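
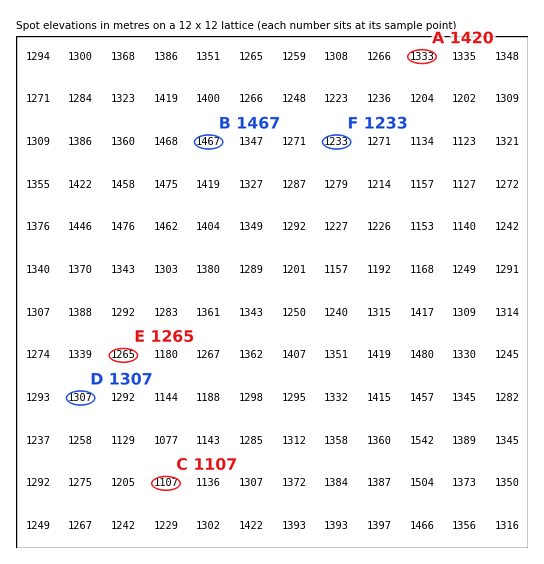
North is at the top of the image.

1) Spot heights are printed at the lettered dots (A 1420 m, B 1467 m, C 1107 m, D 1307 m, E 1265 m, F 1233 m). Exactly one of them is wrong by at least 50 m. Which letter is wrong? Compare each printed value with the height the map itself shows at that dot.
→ A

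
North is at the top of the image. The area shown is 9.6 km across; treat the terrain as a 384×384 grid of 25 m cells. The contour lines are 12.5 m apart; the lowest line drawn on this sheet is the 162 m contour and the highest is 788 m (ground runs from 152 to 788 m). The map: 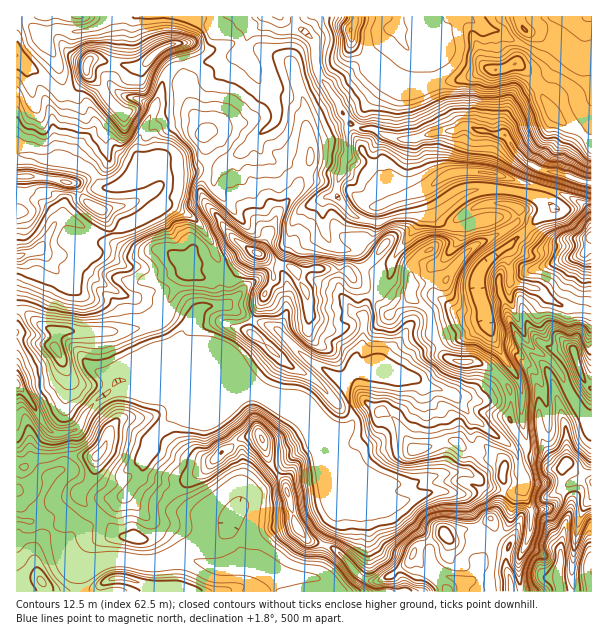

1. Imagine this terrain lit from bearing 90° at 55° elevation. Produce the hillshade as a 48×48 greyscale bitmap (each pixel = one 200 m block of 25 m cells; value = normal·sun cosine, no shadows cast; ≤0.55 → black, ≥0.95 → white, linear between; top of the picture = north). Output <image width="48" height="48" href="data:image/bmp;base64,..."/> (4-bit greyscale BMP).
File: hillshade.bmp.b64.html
<image width="48" height="48" href="data:image/bmp;base64,Qk32BAAAAAAAAHYAAAAoAAAAMAAAADAAAAABAAQAAAAAAIAEAAATCwAAEwsAABAAAAAAAAAAAAAAABEREQAiIiIAMzMzAERERABVVVUAZmZmAHd3dwCIiIgAmZmZAKqqqgC7u7sAzMzMAN3d3QDu7u4A////AJm8uYmpmqq7uru6qqqVR5qHebqYdyF7pprMuoiruqq7qqqqqqljeHmZqqqYhwGLlZrLqqqqqqqqqqqqmZdIyVNqqauoqQBqk5q7qqqpq7qqqqqoZYmsyVJJqbuprFAbo6q6qZmau7u7qqqGR83LqXQUeLyqnYALtaqqqpmqqru7qql0S/26qpcwKKqavJAJuKqZmauqmau7qql0bv26qqliJYdJy5QEvLqpmru5iau7uqlyf/yqqqqYZ4dWq1FGrbupmru6mJq7u6lhn/yqqqqpmYiHm1A4rLuqmazLmImbzKhVv/yqqqmZmImGnGAou7u6mJzcqIiIvLdazuuqqYeaqYiHq0A5zZqql5zduXeHi7aN7duql2eKupmZqkE43pu5hmrdypiYV4au/sqpl3eaqqurp0Rp3qzKl0jNy6qqdDW+7Lqpdomqqau5eFWJ3cuIumaszLuqqEW9y6madpu7qaqHilWKzMlovKebu7uqqomrqpiaeKu7qqmIiVWbuWZprMuqqqqqqqqqqYi6iqqqqpiIilSblUV5rMuqqqqqqqqZmJzKmqqpiIiYqVWpZWZ5zcuqqqqqqql3m8yrqqqYZnmrx0eXeWZq3Ku7qqqqqpdozKi8uqmGV5vNlGmGnWZ7yqq7u6qqqXaMyGrMupmHerq6VHh3vneKuqq7u7uqh3nMhZzMuZqXnNy4JYiJvWiaqqqqqry4iZq6dqzMuIu4rd3HNqmaqqq6qYiaqby6mXaLlq3Mp3qqvdy2WKuqqru7qXiZmau6qnSMp73Kmpiby922eaupmbu7qIiJmZmqqqZqqcy5q6iLu+6WmqmImKqqqXeZmYmrqYd5qru6u7iLut63mYmHd5mpqZh3iJmrpkasuqq6qrl6ur3ZiHdmeLqZqph2eJqrg0nf26qph6uHvKrduGZlVrupqpmXZ4mqQ6u927qZqHu3i7mby4VERLzKqZq6h2emOsqd27qruoi7maqZm7l0AM3bl4vLqYdSjLmb3Lq7mbu6qYmqmsynILzLh6u7u5Ymu5qazcuoiaq7u6iZq8uodrupnMuqqqc4uqqqq92omqqqvLqqqqqru7uqvMu6qqhXqqqqms3JiaqpmrqqvMzMp6u6qorMqqhXqqqqmb3aiaupmZqrzMp2IaqqmYrcuqdYu7qZmb3airu5mqqqy2NVRKqqmYm8yoZpu8upmbzbnMy5mqqrthN3d5mqmZeN2YeJu7u5ibzcu6qru7uqgxN5q4m6mpaO6oiaq7u6ib3aiZmru7qZhBOLu4qpqnet7Iiaq7u6mc3IeZmry6mZhSWbu5qpqHrLzamqqrupms2niJmru6mJlkiru5qqdquZ3rmrurupm9t3iaqqqZmJqIq7uqu5Rrupztqru7qZnMl4iauqqYd5qry6qsy4Raypndu7u6qZrMhoqruqqoeJmsupqtyph4qpd6zuy7qqq7hHvLuqqpiamqqqqsyqqpmph4rNurqqq5c2zLqqqpmql5u6qrqqq7qqqZmruruqupdWvbqaqpmZiKuqqg=="/>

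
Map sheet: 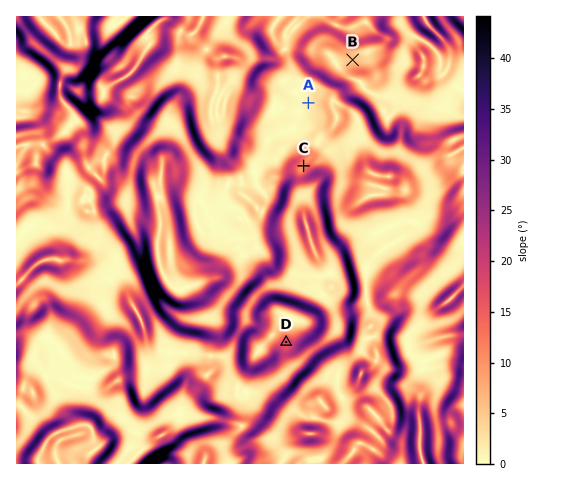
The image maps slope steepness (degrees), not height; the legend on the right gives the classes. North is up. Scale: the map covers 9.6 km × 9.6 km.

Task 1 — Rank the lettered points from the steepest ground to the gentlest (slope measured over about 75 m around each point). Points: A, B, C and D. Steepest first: D C B A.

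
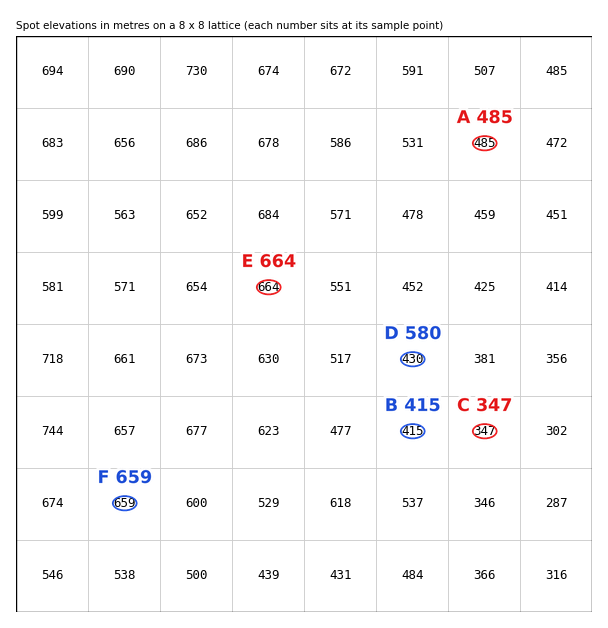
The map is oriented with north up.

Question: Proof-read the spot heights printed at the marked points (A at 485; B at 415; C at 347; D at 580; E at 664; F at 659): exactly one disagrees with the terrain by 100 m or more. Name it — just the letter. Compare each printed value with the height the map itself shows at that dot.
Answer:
D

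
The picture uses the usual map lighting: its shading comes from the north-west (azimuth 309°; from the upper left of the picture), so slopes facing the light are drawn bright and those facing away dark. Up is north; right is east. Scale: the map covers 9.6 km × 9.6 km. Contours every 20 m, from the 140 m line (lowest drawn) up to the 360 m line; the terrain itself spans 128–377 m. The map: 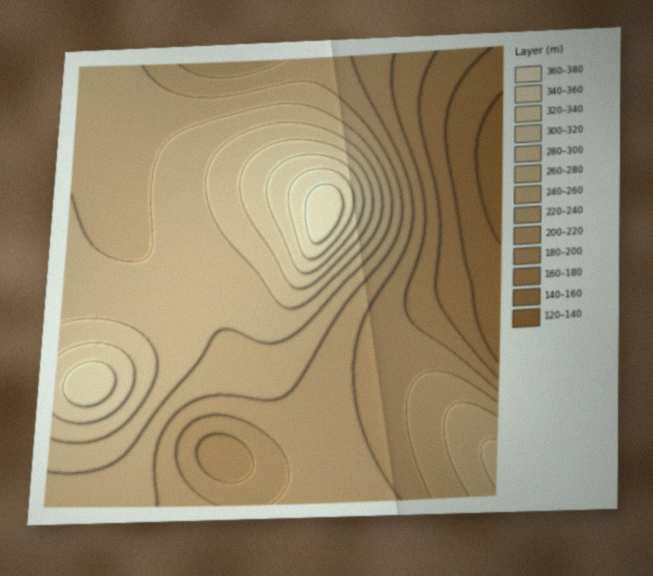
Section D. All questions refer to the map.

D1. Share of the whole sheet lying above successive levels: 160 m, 94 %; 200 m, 84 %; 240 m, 56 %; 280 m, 17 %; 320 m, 5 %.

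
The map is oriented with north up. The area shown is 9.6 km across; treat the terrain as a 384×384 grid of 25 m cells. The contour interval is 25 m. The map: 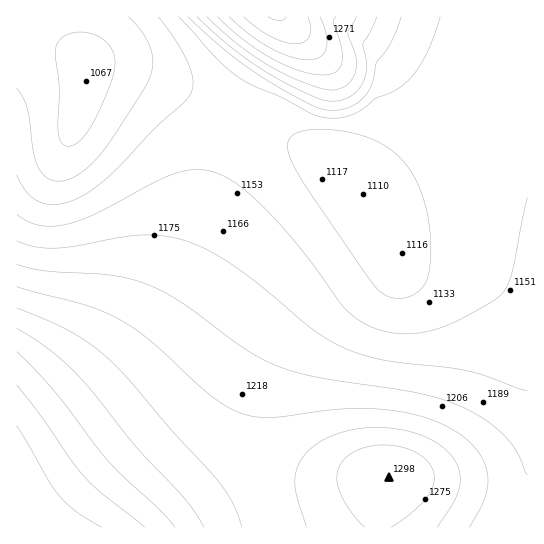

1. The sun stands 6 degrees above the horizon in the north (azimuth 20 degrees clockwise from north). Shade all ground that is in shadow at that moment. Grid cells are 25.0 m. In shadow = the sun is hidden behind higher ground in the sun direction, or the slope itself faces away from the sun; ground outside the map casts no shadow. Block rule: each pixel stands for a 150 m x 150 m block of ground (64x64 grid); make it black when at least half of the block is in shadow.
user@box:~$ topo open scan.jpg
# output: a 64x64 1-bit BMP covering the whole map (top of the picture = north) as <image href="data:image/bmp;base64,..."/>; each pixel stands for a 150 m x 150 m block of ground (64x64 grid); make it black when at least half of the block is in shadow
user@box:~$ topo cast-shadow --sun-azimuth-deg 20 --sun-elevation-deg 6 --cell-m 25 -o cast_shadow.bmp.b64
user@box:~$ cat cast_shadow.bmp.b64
<image width="64" height="64" href="data:image/bmp;base64,Qk0+AgAAAAAAAD4AAAAoAAAAQAAAAEAAAAABAAEAAAAAAAACAAATCwAAEwsAAAIAAAAAAAAA////AAAAAAAAAAAAAAAAAAAAAAAAAAAAAAAAAAAAAAAAAAAAAAAAAAAAAAAAAAAAAAAAAAAAAAAAAAAAAAAAAAAAAAAAAAAAAAAAAAAAAAAAAAAAAAAAAAAAAAAAAAAAAAAAAAAAAAAAAAAAAAAAAAAAAAAAAAAAAAAAAAAAAAAAAAAAAAAAAAAAAAAAAAAAAAAAAAAAAAAAAAAAAAAAAAAAAAAAAAAAAAAAAAAAAAAAAAAAAAAAAAAAAAAAAAAAAAAAAAAAAAAAAAAAAAAAAAAAAAAAAAAAAAAAAAAAAAAAAAAAAAAAAAAAAAAAAAAAAAAAAAAAAAAAAAAAAAAAAAAAAAAAAAAAAAAAAAAAAAAAAAAAAAAAAAAAAAAAAAAAAAAAAAAAAAAAAAAAAAAAAAAAAAAAAAAAAAAAAAAAAAAAAAAAAAAAAAAAAAAAAAAAAAAAAAAAAAAAAAAAAAAAAAAAAAAAAAAAAAAAAAAAAAAAAAAAAAAAAAAAAAAAAAAAAAAAAAAAAAAAAAAABAAAAAAAAAA/AAAAAAAAAf/AAAAAAAAP/+AAAAAAAB//4AAAAAAAf/+AAAAAAAD//gAAAAAAAf/8AAAAAAAB//gAAAAAAAP/8AAAAAAAA//gAAAAAAAH/8AAAAAAAAf/gAAAAAAAB/8AAAAAAAAP/gAAAAAAAA/4AAAAAA=="/>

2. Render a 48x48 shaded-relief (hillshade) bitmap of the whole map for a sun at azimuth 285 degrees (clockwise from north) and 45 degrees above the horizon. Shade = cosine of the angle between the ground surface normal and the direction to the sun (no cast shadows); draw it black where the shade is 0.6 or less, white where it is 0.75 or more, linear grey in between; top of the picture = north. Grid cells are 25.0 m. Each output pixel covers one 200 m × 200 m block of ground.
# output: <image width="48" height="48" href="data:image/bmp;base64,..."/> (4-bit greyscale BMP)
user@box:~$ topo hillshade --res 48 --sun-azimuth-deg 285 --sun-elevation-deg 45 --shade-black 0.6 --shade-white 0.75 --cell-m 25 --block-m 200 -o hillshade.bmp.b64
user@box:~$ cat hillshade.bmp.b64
<image width="48" height="48" href="data:image/bmp;base64,Qk32BAAAAAAAAHYAAAAoAAAAMAAAADAAAAABAAQAAAAAAIAEAAATCwAAEwsAABAAAAAAAAAAAAAAABEREQAiIiIAMzMzAERERABVVVUAZmZmAHd3dwCIiIgAmZmZAKqqqgC7u7sAzMzMAN3d3QDu7u4A////AKqqqqqpmZiIiImZqrvMzMy7qZiHd3iKzaqqqqqZmZmIiZmaq7zMzMy7qZiHd3iJvJmZmZmZmZmZmZmqq7zM3czLqZh3d3eIq5mZmZmZmZmZmZqqu7zN3dzLuph3d3eImpmZmZmZmZmZmaqqu8zN3d3MupiHd3eImYiZmZmZmZmZmqqru8zd3d3cuqmId4iImYiIiZmZmZmZqqqru8zd3d3cy6mYiIiJmYiIiJmZmZmaqqqru8zN3d3cy6qZmImZmYiIiJmZmZmaqqq7u8zN3d3cy7qpmZmZmYiIiJmZmZmqqqq7u7zMzdzMy7qqqZmaqoiIiZmZmZmqqqqru7zMzMzMu7uqqqqqqoiImZmZmZmqqqqru7u8zMzLu7u6qqqqqoiJmZmZmZqqqqqqu7u7u7u7u7u7qqqqqoiZmZmZmZqqqqqqu7u7u7u7u7u7u7qqu4iZmZmZmaqqqqqqqru7u7u7u7u7u7u7u5mZmZmZqqqqqqqqqqq7u7u7u7u7u7u7u5mZmZqqqqqqqqqqqqqqqqqru7u7u7u7u5mZqqqqqqqqqqqqqqqqqqqqu7zMy7u7vJmqqqqqqqqqqqqqqqqqqqqqu7zMzLu7zKqqqqqqqqqqqqqqqqqqqpqqu8zMzMu7zKqqqqqqqqqqqqqqqqqqmZmqq8zMzMy8zKq7u7u6qqqqqqqqqqqpmZmaq7zMzMy8zau7u7u7uqqqqqqqqqqpmZmaq7zMzMzMzbu7u7u7u7qqqqqqqqqpmZmaq7zMzMzMzbu7zLu7u7uqqqqqqqqpmZmaq7zMzMzM3bu8zMzLu7u7qqqqqqqZmZmqu8zMzMy83au8zMzMu7u7uqqqqqqZmZmqu8zMzMu83au8zMzMy7u7u6qqqqqZmZqqu8zMzMu8zaq8zd3MzLu7u6qqqqmZmZqru8zMzLu8zZq83d3czMu7u7qqqqmZmaqrvMzMzLu8zZms3e3dzMu7u7qqqqmZmaq7vMzMy7u7zYmr3e7t3My7u7qqqqmZmqq7vMzMu7u7zIibze7u3czLu7qqqpmZqqq7vMzLu7u7zHiaze7u3czLu7qqqqmaqqu7vMy7u7u7zHeJve/u7dzLu7qqqqqqqqu7u7u7u7u7vHd5vO7+7dzMu7qqqqqqqqu7u7u7u7u7vHd4rN7+7d3Mu7uqqqqqqqu7u7u7u7u7u3d4m97u7t3My7uqqqqqmZq7u7u7u7u7u4h4ms3u7t3My7u7qqqrqGaKqqqqqru7u4iIms3u7t3czLu7uqvMqFM4qqqqqqu7u5iImrze7t3czMu7u83MqGMUmqqqqqq7u5mZmrzd7t3dzMzLzNzLqGMSeZmqqqq7u5mZmrzN3d3d3MzM3dy6mGQSaZmaqqq7u6qZmrvN3d3d3d3e7cuph2MTeJmZqqq7u6qqqqvM3d3d3d7+7cuYdkM1eImZqqq7u6qqqqvM3d3d3v/+7bqXZDNWd4iZmqq7u6qqqqu8zd3e///+3LmGQzVmd4iZmqq7u6qqqru8zd3v///u3KhlNGZmZ3iJmqq7uw=="/>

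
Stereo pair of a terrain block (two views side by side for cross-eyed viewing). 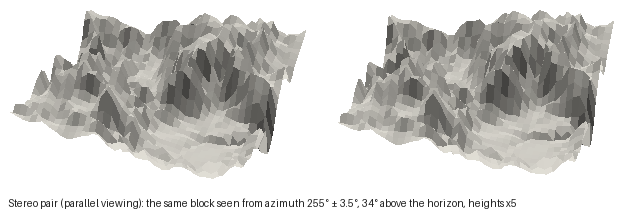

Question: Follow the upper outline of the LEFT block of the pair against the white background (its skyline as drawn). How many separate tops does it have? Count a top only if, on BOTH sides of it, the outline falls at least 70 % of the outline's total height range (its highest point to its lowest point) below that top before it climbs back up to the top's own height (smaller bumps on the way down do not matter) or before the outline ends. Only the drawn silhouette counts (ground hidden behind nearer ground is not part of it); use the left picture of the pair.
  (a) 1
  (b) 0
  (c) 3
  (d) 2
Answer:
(b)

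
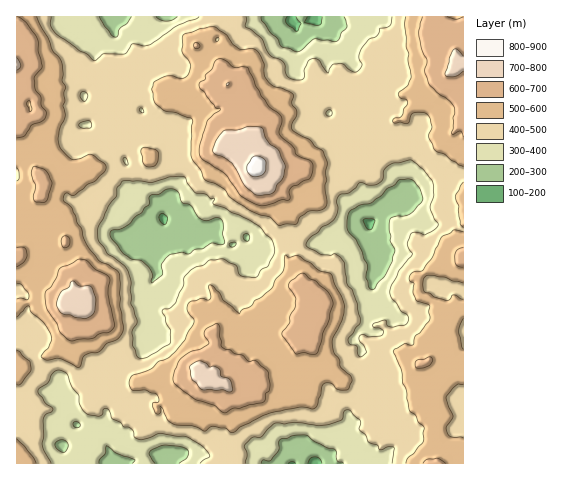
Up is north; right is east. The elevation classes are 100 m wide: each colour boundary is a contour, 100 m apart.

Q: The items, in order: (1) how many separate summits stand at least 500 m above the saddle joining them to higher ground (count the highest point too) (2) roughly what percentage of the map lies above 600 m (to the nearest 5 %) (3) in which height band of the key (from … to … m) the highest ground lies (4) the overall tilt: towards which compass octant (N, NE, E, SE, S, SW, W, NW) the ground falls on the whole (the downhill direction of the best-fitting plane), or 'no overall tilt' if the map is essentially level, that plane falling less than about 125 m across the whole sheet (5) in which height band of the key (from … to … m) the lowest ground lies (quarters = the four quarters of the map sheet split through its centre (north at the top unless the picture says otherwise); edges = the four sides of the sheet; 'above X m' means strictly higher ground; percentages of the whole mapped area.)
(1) Counting only tops that stand 500 m proud, the map has 1 summit.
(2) Ground above 600 m makes up about 15 % of the sheet.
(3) Between 800 and 900 m: that is the band holding the highest ground.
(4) On the whole the map has no overall tilt.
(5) Between 100 and 200 m: that is the band holding the lowest ground.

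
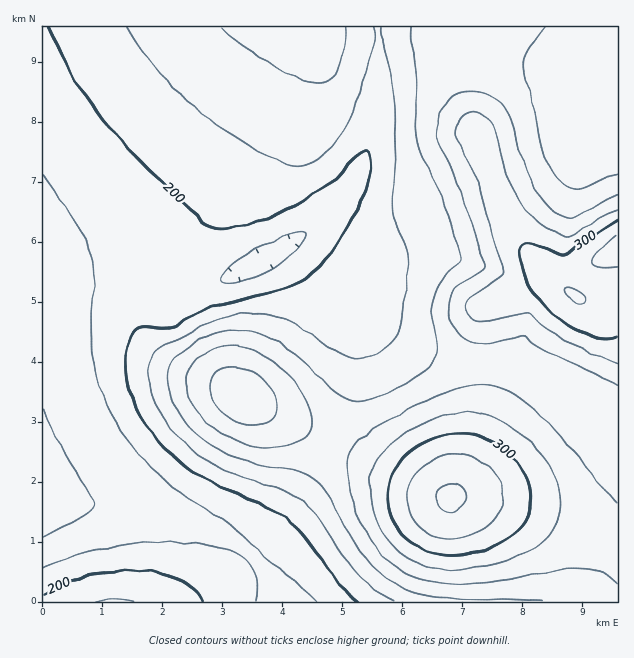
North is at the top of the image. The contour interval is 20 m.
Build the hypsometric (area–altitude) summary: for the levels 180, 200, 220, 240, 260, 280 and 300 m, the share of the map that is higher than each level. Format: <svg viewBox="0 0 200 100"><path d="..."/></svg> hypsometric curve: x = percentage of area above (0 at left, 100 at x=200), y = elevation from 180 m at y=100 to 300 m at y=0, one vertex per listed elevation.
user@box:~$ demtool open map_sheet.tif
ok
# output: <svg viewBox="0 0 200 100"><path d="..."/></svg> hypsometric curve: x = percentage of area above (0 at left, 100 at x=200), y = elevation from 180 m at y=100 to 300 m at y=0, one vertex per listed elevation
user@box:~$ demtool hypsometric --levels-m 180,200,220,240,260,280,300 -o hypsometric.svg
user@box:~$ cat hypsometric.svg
<svg viewBox="0 0 200 100"><path d="M181 100l-33-17-33-16-34-17-33-17-21-16-14-17"/></svg>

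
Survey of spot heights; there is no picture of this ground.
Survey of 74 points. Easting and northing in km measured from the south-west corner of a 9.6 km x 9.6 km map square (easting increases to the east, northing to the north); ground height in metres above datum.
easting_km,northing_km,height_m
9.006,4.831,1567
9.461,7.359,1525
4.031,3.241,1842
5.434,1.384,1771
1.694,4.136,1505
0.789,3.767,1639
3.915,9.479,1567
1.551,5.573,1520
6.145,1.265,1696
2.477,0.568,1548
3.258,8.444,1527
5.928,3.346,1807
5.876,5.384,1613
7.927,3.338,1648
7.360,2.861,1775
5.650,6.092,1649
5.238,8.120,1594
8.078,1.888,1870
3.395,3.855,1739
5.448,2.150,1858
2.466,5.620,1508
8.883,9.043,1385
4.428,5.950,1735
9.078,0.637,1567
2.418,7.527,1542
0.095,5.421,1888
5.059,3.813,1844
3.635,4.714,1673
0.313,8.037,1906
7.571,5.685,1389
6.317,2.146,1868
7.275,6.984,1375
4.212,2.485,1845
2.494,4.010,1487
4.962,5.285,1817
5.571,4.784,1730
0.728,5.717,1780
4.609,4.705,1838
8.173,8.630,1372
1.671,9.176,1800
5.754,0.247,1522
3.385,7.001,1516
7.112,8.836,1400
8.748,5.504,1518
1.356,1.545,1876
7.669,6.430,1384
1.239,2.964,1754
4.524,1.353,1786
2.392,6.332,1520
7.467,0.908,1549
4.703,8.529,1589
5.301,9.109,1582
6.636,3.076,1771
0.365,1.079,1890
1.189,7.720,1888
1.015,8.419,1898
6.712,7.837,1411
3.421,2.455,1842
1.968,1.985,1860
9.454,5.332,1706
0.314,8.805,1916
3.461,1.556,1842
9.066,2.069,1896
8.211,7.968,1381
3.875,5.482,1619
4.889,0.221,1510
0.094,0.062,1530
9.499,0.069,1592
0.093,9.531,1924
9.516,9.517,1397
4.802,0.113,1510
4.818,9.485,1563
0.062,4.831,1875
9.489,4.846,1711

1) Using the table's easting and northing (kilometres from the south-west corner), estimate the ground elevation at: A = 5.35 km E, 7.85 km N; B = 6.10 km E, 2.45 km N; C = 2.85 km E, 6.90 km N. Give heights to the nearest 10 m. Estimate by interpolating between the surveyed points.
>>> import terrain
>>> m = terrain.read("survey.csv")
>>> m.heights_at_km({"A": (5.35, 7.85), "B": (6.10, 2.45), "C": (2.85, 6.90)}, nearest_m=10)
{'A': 1600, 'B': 1860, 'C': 1520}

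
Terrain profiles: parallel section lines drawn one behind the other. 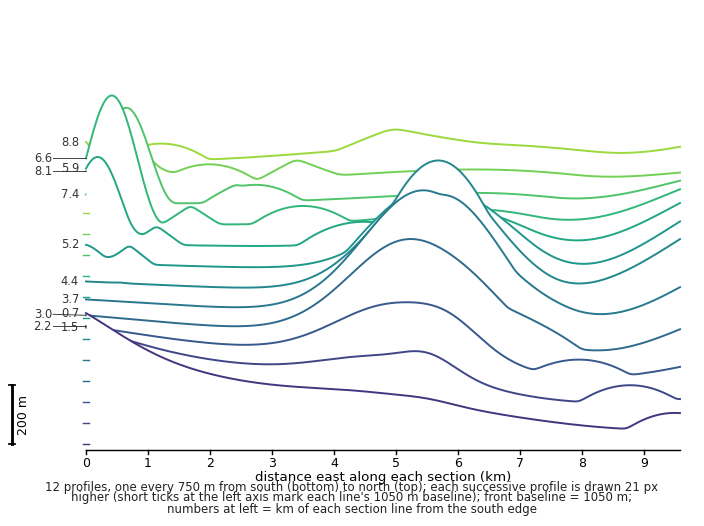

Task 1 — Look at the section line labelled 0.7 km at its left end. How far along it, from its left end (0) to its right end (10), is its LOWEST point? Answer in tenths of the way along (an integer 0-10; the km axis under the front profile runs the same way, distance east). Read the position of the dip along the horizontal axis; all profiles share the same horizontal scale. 9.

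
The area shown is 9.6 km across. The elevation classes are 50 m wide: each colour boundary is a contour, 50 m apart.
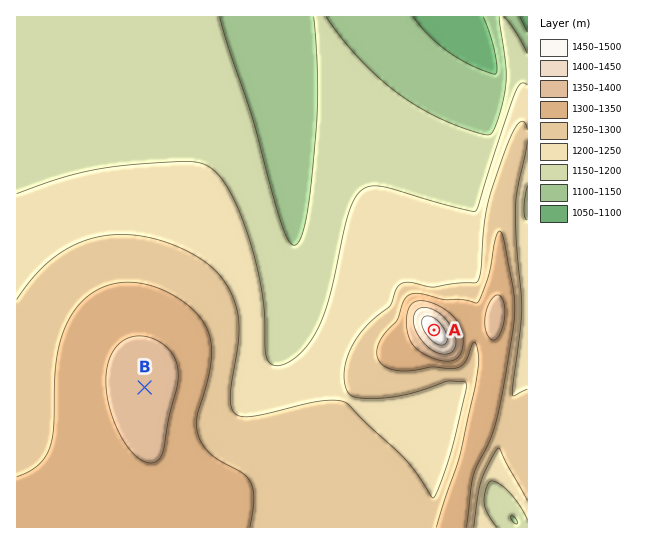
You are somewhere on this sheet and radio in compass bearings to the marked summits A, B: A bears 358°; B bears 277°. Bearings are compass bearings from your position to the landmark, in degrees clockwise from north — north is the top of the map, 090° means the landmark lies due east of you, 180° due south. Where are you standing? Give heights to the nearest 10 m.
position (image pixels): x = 437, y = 423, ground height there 1240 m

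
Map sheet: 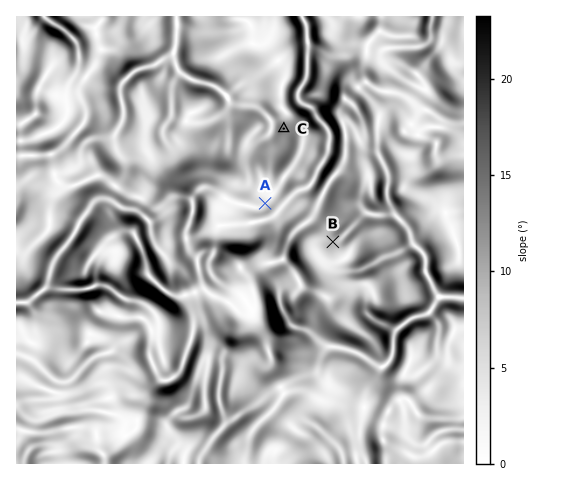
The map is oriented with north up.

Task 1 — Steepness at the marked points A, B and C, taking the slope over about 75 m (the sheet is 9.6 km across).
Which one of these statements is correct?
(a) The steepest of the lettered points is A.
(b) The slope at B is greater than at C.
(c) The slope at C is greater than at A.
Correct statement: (c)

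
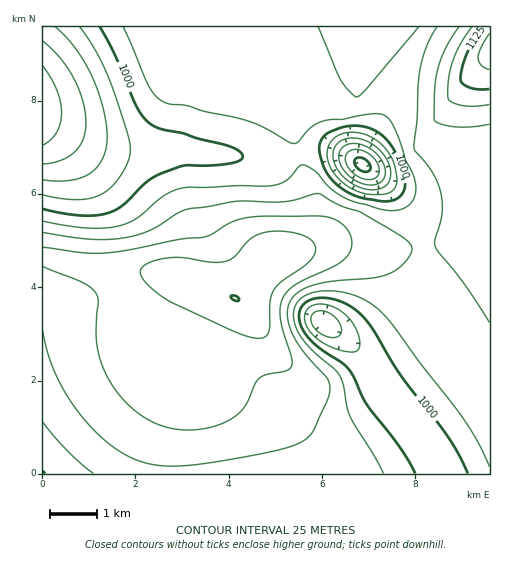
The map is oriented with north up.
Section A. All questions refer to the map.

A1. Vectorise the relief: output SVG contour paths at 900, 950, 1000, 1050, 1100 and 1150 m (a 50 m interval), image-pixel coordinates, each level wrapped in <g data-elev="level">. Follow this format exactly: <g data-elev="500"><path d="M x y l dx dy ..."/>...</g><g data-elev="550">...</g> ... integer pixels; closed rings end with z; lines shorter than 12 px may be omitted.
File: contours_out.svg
<g data-elev="900"><path d="M367 179l-11-3-8-9-3-10 4-6 6-2 8 2 7 4 7 7 2 7-1 6-4 4z"/><path d="M43 66l14 24 3 11 2 12-2 10-4 10-5 7-8 5"/></g><g data-elev="950"><path d="M328 337l-9-4-6-8-2-8 5-5 5-1 7 2 7 4 4 6 3 7-2 5-5 2z"/><path d="M365 189l-10-4-8-5-7-7-5-8-2-8 1-7 3-6 5-4 12-2 14 4 12 8 8 12 3 12-4 10-10 5z"/><path d="M55 27l21 22 17 29 11 35 3 16 0 13-2 11-4 9-6 7-7 6-9 4-11 2-25-1"/></g><g data-elev="1000"><path d="M415 473l-16-26-33-44-17-33-7-7-25-17-13-14-4-9-1-8 3-8 5-6 13-3 15 2 16 6 12 11 11 14 28 46 47 61 10 17 9 18"/><path d="M377 201l-16-3-10-4-12-8-9-9-7-12-4-15 2-9 5-7 19-7 16-1 15 5 14 12 7 12 6 19 2 14-3 7-6 4-8 2z"/><path d="M100 27l15 29 21 49 12 17 12 7 24 4 14 5 33 9 9 4 3 6-4 4-7 2-20 2-27 0-23 8-16 9-25 24-15 8-13 2-14-1-36-6"/></g><g data-elev="1050"><path d="M43 330l3 19 7 18 8 18 10 17 13 17 14 15 15 13 14 8 23 9 26 2 35-3 59-11 26-7 13-9 6-9 12-27 3-8 0-7-3-7-24-27-12-20-4-19 1-7 4-7 10-8 16-6 19-3 36-3 16-4 15-11 5-7 3-7-1-4-3-4-16-10-32-19-20-7-22-12-32 8-49 0-49 8-10 4-29 18-27 7-33 1-46-7"/><path d="M318 27l22 51 7 10 9 9 10-7 53-63"/><path d="M437 27l-10 18-7 24-6 79 19 26 8 19 1 20-7 27 0 7 30 38 24 37"/></g><g data-elev="1100"><path d="M255 338l9-1 5-5 1-31 5-13 8-8 23-15 8-10 1-9-3-5-4-3-19-6-22 0-16 6-16 18-9 5-13 1-28-4-14 0-19 3-10 7-2 6 4 7 10 9 12 9 67 32z"/><path d="M472 27l-12 17-7 18-4 17-1 19 3 4 12 4 12 0 14-2"/></g><g data-elev="1150"><path d="M489 33l-8 15-3 10 3 7 8 4"/></g>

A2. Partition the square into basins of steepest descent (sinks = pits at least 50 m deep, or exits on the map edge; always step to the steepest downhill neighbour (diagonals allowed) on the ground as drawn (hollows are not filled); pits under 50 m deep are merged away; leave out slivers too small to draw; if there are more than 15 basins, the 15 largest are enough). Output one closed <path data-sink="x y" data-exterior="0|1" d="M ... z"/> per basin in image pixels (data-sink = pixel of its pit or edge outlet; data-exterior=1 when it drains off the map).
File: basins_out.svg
<path data-sink="324 323" data-exterior="0" d="M489 218l-38 23-25 7-39 1-38-5-19 0-52 12-19 17-22 26-71-25-76-8-47-10-1 217 447 1z"/><path data-sink="43 108" data-exterior="1" d="M402 26l-359 0-1 229 48 11 76 8 71 25 37-41 19-7 11-7 5-6 5-12 1-14-2-14-15-43-5-21-1-23 7-24 13-12 26-12 28-9 20-1 15-23z"/><path data-sink="362 164" data-exterior="0" d="M489 26l-86 0-17 27-20 1-28 9-26 12-13 12-7 24 1 23 5 21 15 43 2 21-6 19-5 6-13 8 39-8 19 0 38 5 39-1 25-7 39-23z"/>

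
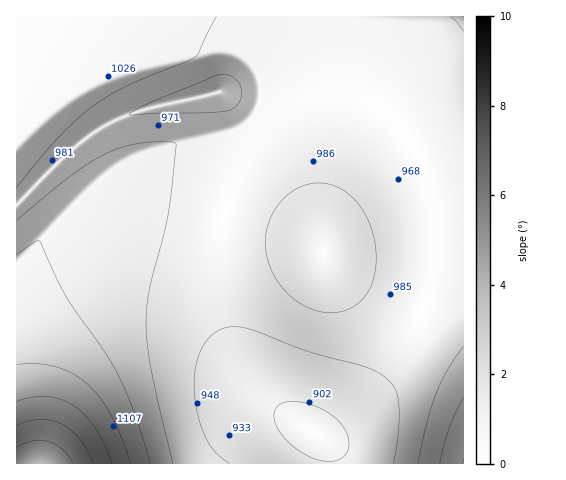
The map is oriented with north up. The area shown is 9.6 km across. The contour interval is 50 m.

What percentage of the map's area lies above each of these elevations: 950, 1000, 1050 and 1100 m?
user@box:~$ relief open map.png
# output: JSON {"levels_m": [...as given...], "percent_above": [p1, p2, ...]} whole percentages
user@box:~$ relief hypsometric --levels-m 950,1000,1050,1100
{"levels_m": [950, 1000, 1050, 1100], "percent_above": [88, 37, 10, 4]}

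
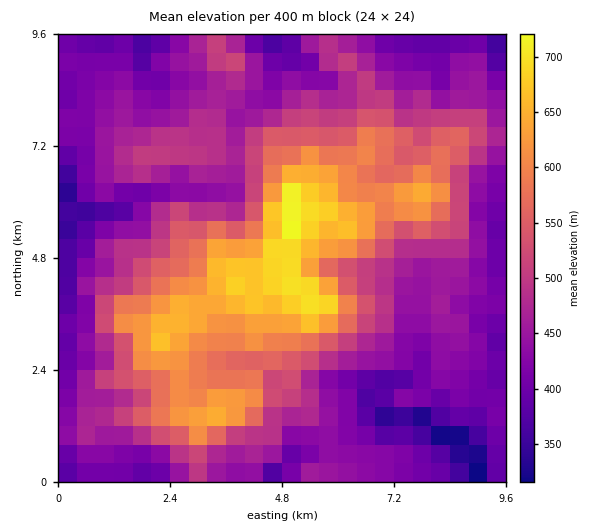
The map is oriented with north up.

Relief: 300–735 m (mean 490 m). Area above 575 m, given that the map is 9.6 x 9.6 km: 19.7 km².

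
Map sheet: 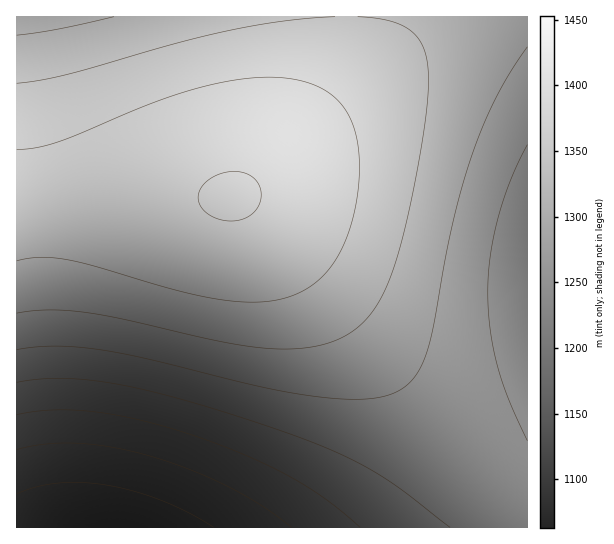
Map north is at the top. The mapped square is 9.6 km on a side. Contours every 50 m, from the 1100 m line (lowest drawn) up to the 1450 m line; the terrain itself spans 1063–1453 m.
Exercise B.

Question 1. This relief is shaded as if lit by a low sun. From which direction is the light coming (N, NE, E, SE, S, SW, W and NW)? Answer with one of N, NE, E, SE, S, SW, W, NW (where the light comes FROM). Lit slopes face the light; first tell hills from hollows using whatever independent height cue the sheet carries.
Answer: NE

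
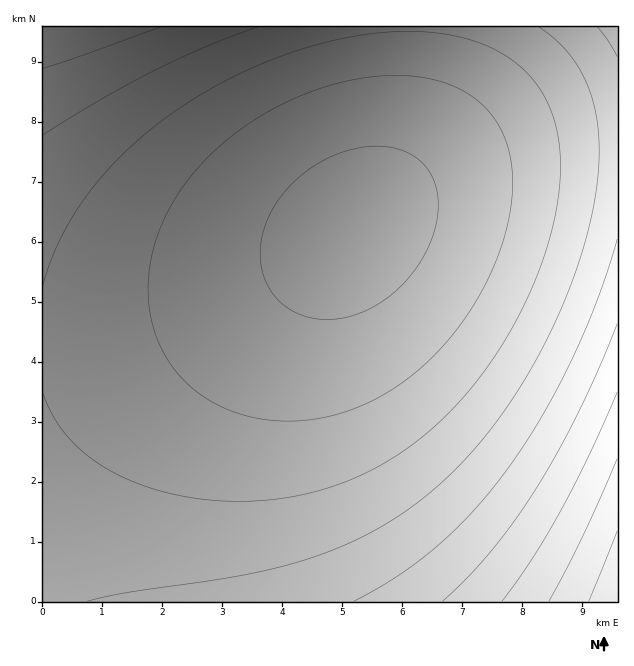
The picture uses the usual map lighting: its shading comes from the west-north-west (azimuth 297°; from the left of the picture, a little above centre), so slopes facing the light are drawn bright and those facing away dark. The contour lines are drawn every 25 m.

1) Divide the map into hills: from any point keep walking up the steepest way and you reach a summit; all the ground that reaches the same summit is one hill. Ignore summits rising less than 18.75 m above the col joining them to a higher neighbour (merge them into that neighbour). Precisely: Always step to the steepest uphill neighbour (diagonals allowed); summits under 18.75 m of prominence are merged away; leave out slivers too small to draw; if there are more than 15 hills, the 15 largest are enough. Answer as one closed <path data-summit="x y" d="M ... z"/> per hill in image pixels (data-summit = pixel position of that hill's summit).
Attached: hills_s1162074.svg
<path data-summit="617 601" d="M617 143l-28 0-45 5-33 6-57 16-60 28-78 59-65 33-57 21-43 12-56 11-52 2-1 265 575 1z"/><path data-summit="43 27" d="M409 26l-366 0-1 310 23 0 41-4 45-9 43-12 68-25 46-24 38-26 20-20 9-14 11-19 8-24 12-60 4-38z"/><path data-summit="617 27" d="M617 26l-207 0-2 58-9 58-13 41-23 36 2 1 29-22 34-18 53-19 63-13 45-5 28 0z"/>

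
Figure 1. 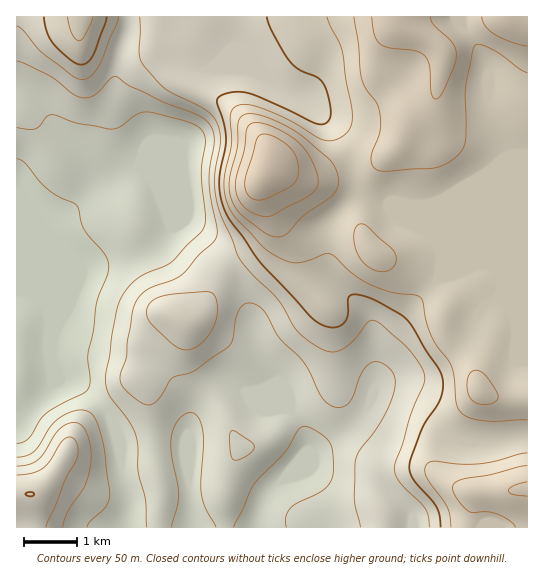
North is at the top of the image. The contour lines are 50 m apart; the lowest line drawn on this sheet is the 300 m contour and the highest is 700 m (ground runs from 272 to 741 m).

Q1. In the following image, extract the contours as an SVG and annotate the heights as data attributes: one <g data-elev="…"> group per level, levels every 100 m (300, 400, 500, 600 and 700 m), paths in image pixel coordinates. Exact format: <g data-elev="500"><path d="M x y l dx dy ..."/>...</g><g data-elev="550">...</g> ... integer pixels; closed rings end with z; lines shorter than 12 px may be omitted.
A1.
<g data-elev="300"><path d="M17 159l8 4 15 19 10 9 27 14 7 24 21 25 3 7 1 6-2 10-10 25-4 29-5 22 2 26-2 10-5 4-36 20-7 6-11 19-6 4-6 2"/></g><g data-elev="400"><path d="M63 527l4-13 17-27 6-17 1-12 0-11-3-12-5-8-8-4-10 2-9 8-12 20-6 7-9 5-12 1"/><path d="M233 459l5 1 7-3 6-5 3-5-3-5-18-12-3 3-1 6 2 15z"/><path d="M17 61l8 2 24 12 24 19 9 4 7-1 5-2 17-17 6-1 12 8 31 16 41 16 8 6 4 7 1 13-4 24-1 15 2 17 6 28 0 10-3 5-15 12-17 21-9 5-26 10-6 5-5 7-3 9-5 28-2 19-6 19 2 9 9 9 14 9 8 0 7-7 12-19 22-7 33-23 6-9 2-18 3-9 4-6 7-3 8 2 7 6 14 26 26 25 17 34 5 6 5 4 10 1 8-4 4-6 9-24 8-10 5-1 6 1 11 8 3 6 0 6-5 21-13 24-18 23-4 10-1 40 6 26"/></g><g data-elev="500"><path d="M26 495l5 1 3-2-1-2-4 0-4 2z"/><path d="M44 17l3 16 6 10 17 16 11 6 6-3 6-7 14-38"/><path d="M267 17l6 16 17 29 10 8 18 8 5 6 6 17 1 16-4 6-8 1-68-30-16-2-15 5-2 2 0 4 7 19 2 16-7 43 1 12 3 13 7 14 29 41 50 54 9 8 13 4 11-2 4-4 2-6 0-17 2-3 5-1 12 3 14 6 21 12 9 10 15 25 13 19 4 12 0 8-2 9-19 31-11 29-2 9 2 7 3 7 23 26 3 8 1 12"/></g><g data-elev="600"><path d="M527 466l-38 9-27 4-6 3-3 4 0 4 3 7 11 13 6 3 13-1 11 2 13 7 6 6"/><path d="M477 403l8 2 6-1 6-3 1-4-2-7-10-14-5-5-6-1-4 2-2 3-2 12 3 11z"/><path d="M379 271l8 0 6-4 3-6-1-7-4-7-24-21-4-2-4 0-3 3-2 7 3 18 9 13 5 4z"/><path d="M274 237l7 0 5-3 18-19 27-19 7-9 0-12-4-9-5-7-32-26-30-16-12-3-9 0-5 3-3 6-1 24-8 32 1 15 4 11 7 9 24 19z"/><path d="M354 17l4 26 4 36 4 10 11 14 3 11 0 17-9 27 2 8 5 4 9 1 48-3 14-6 11-9 4-7 2-8 0-53 7-34 2-6 6 0 12 5 26 19 8 4"/></g><g data-elev="700"><path d="M254 199l11 0 22-10 7-6 4-8 0-13-5-11-12-10-14-7-6 1-4 3-12 40 1 13 4 6z"/></g>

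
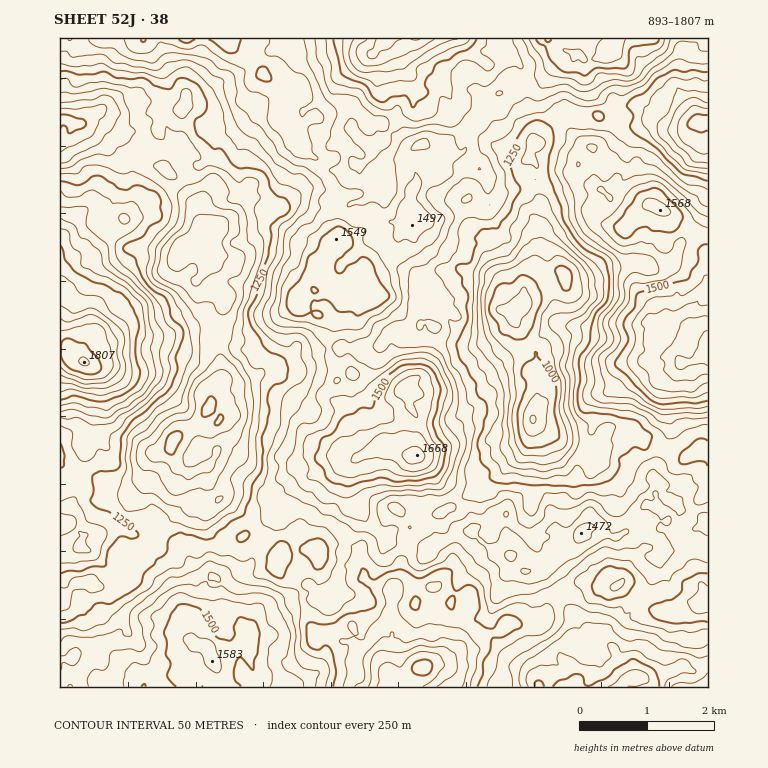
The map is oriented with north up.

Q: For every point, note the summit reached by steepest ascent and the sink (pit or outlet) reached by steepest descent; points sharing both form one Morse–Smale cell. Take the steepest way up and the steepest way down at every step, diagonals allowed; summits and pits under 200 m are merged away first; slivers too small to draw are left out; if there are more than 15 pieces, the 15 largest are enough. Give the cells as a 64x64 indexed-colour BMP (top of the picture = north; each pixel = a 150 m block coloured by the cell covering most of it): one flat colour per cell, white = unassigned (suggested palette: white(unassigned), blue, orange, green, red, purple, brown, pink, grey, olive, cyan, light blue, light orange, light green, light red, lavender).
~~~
<image width="64" height="64" href="data:image/bmp;base64,Qk12CAAAAAAAAHYAAAAoAAAAQAAAAEAAAAABAAQAAAAAAAAIAAATCwAAEwsAABAAAAAAAAAA////ALR3HwAOf/8ALKAsACgn1gC9Z5QAS1aMAMJ34wB/f38AIr28AM++FwDox64AeLv/AIrfmACWmP8A1bDFAMzMfMzMzMzMzLu7u7u7u7uwAAAAAACIiIiO7u7u7u7uzMx3d3d3d3zMy7u7u7u7u73QAAAAiIiIiI7u7oiI7u7Mx3d3d3d3fMzLu7u7u7u13d3diIiIiIiI7u7oiIiIiHd3d3d3d3d8zMu7u7u7u1Xd3d3YiIiIiIju7uiIiIiId3d3d3d3fMzMy7u7u7tVVV3d3dVYiIiIiO7uiIiIiIh3d3d3d3d8zMy7u7u1VVVVXd3d1VVYiIiIiOiIiIiIiHd3d3d3d3zMd3u7u7VVVVVd3d3dVVVVWIiIiIiIiIiId3d3d3d3d8x3d7u7VVVVVV3d3d1VVVVViIiIiIiFWIh3d3d3d3d3zHd3d7tVVVVVXd3d3VVVVVWIiIiIiFVVWDd3d3d3d3fMd3d3e1IlVVVd3d1VVVVVVViIiIhVVVVVMzMzd3d3d3x3d3dyIiVVVVVVVVVVVVVVVVVVVVVVVVUzMzM3d3d3d3d3dyIiIlVVVVVVVVVVVVVVVVVVVVVVVTMzMzN3d3d3d3d3IiIiVVVVVVVVVVVRERVVVVVVVVVVMzMzMzd3d3d3d3IiIiJVVVVVVVVVURERFVVVVVVVVVUzMzMzM3d3cAB3IiIiIlVVVVURVVERERERFVVVVVVVVTMzMzMzd3dwAAIiIiIiJVEVURERERERERERURFVFVVVMzMzMzM3dwAAAiIiIiIlERERERERERERERERERERVVUzMzMzMzN3cAAiIAIiIiERERERERERERERERERERERETMzMzMzMzMzIiIiACIiERERERERERERERERERERERERMzMzMzMzMzIiIiIgIiIREREREREREREREREREREREREzMzMzMzMzMiIiIiIiIhERERERERERERERERERERERETMzMzMzMzMyIiIiIiIiIRERERERERERERERERERERERMzMzMzMzMzIiIiIiIiIhEREREREREREREREREREREREzMzMzMzMzMiIiIiIiIhERERERERERERERFEERERRERDMzMzMzMzMyIiIiIiIiIRERERERERERERRERBEUREREMzMzMzMzMzIiIiIiIiIRERERERERERERREREEUREREQzMzMzMzMzMyIiIiIiIhERERERERERERRERERERERERDMzMzMzMzMyIiIiIiIiERERERERERERFEREREREREREMzMzMzMzMzIiIiIiIiIREREREREREREUREREREREREQzMzMzMzMzMiIiIiIiIRERERERERERERRERERERERERDMzMzMzMzMzIiIiIiIhERERERERERERFEREREREREREMzMzMzMzMzMiIiIiIiEREREREREREREUREREREREREQzMzMzMzMzMyIiIiIiIRERERERERERERRERERERERERDMzMzMzMzMzIiIiIiIhERERERERERERREREREREREREMzMzMzMzMzIiIiIiIiERERERERERERFEREREREREREQzMzMzMzMzMiIiIiIiIRERERERERERFERERERERERERDMzMzMzMzMzIiIiIiIhEREREREREREUREREREREREREMzMzMzMzMzMiIiIiIiIRERERERERERREREREREREREQzMzMzMzMzMyIiIiISIhEREREREREREURERERERERERAMzMzMzMzMiIiIiIhERERERERERERERAAREREREREREADMzMzMzMyIiIiIiIREREREREREREREQAEREREREREQAAzMzMzMzMiIiIiIiERERERERERERERRERERERERERDADMzMzMzMyIiIiIiIRERERERERERERFEREREREREREMzAzMzMzMyIiIiIiIiEREREREREREREUREREREREREkzMwMzMzMzIiIiIiIiIRERERERERERERRERERERERESTMzMDMzMzMyIiIiIiIhERERERERERERFEREREREREmZMzMzMzMzMyIgACIiIiEREREREREREREUREREREREmZkzMzMzMzMzIiIAAiIiIRERERERERERERREREREREmZmTMzMzMzMzMiIiIiIiImERERERERERERFERERESZmZmZMzMzMzMzMzIiIiIiIiZmYREREREREREURERESZmZmZkzMzMzMzMzMiIiIiIiZmZhERERERERERRERERJmZmZmTMzMzMzMzMiIiIiIiJmZmYRERERERERFERERJmZmZmZMzMzMzMzMiIiIiIiJmZmZmZhERERERFERERJmZmZmZkzMzMzMzMiIiIiIiJmZmZmZmFmZhERERRERJmZmZmZmTMzMzMzMyIiIiIiIGZmZmZmZmZmERERH0RJmZmZmZmZMzMzMzMzIiIiIiIAZmZmZmZmZmZhEREf9JmZmZmZqpkiIzMzMzMiIiIiIgAGZmZmZmZmZmYRER//qqqpmZqqoCIiIzMzIiIiIiIiAGZmZmZmZmZmZhER//qqqqqqqqoAIiIiIiIiIiIiIiImZmZmZmZmZmZmYRH/+qqqqqqqoAAiIiIiIiIiIiIiImZmZmZmZmZmZmZmYf+qqqqqqqqgACIiIiIiIiIiIiJmZmZmZmZmZmZmZmZmAPqqqqqqqqAAIiIiIiIiIiIiIAZmZmZmZmZmZmZmZmAAD6qqqqqqoAAiIiIiIiIiIiIAAGZmZmZmZmZmZmZmAAAA//+qqqqgAAACIiIiIiIiIAAAZmZmZmZmZmZmZmYAAP////qqqqAA"/>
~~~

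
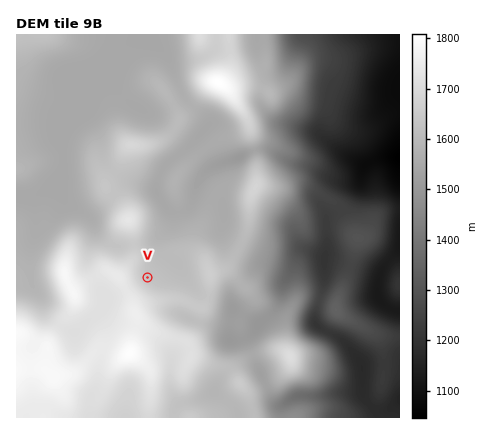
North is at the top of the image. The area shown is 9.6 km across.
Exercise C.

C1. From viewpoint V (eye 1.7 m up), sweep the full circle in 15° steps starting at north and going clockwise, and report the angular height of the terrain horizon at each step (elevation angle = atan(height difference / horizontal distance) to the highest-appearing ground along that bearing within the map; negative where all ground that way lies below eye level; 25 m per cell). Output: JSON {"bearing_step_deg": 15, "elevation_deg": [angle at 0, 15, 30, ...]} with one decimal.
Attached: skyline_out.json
{"bearing_step_deg": 15, "elevation_deg": [0.6, 1.1, 0.9, 0.1, -0.2, 0.7, 1.0, 0.0, 1.0, 2.1, 3.7, 5.5, 7.5, 9.2, 10.3, 10.6, 10.6, 10.5, 10.2, 9.0, 7.2, 5.7, 4.1, 3.6]}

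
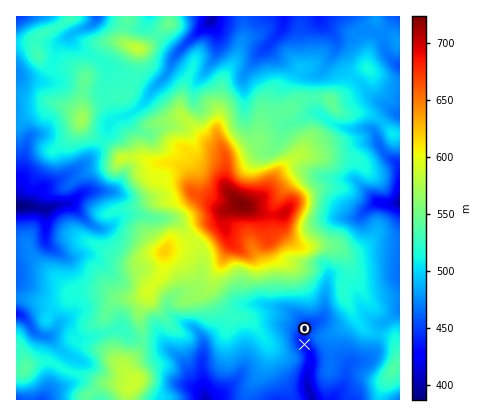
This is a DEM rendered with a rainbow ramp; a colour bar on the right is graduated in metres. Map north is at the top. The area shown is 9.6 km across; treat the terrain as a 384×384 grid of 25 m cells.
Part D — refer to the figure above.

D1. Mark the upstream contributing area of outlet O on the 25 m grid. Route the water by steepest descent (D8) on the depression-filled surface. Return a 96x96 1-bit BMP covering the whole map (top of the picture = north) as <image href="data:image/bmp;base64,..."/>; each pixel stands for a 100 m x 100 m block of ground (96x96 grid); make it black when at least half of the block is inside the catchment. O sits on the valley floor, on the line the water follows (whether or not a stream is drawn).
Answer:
<image width="96" height="96" href="data:image/bmp;base64,Qk2+BAAAAAAAAD4AAAAoAAAAYAAAAGAAAAABAAEAAAAAAIAEAAATCwAAEwsAAAIAAAAAAAAA////AAAAAAAAAAAAAAAAAAAAAAAAAAAAAAAAAAAAAAAAAAAAAAAAAAAAAAAAAAAAAAAAAAAAAAAAAAAAAAAAAAAAAAAAAAAAAAAAAAAAAAAAAAAAAAAAAAAAAAAAAAAAAAAAAAAAAAAAAAAAAAAAAAAAAAAAAAAAAAAAAAAAAAAAAAAAAAAAAAAAAAAAAAAAAAAAAAAAAAAAAAAAAAAAAAAAAAAAAAAAAAAAAAAAAAAAAAAAAAAAAf+AAAAAAAAAAAAAA//wAAAAAAAAAAAAB//+AAAAAAAAAAAAD///AAAAAAAAAAAAD///wAAAAAAAAAAAH///4AAAAAAAAAAAP///8AAAAAAAAAAH////8AAAAAAAAAAP////8AAAAAAAAAAf////4AAAAAAAAAA/////4AAAAAAAAAB/////wAAAAAAAAAD/////wAAAAAAAAAD/////wAAAAAAAAAB/////wAAAAAAAAAB/////wAAAAAAAAAB/////4AAAAAAAAAA/////4AAAAAAAAAA/////4AAAAAAAAAAf////4AAAAAAAAAAP////4AAAAAAAAAAP////4AAAAAAAAAAP////wAAAAAAAAAAH////gAAAAAAAAAAH//4/AAAAAAAAAAAH//wAAAAAAAAAAAAH//gAAAAAAAAAAAAH//AAAAAAAAAAAAAP/+AAAAAAAAAAAAAP/+AAAAAAAAAAAAAP/+AAAAAAAAAAAAAP/+AAAAAAAAAAAAAP/AAAAAAAAAAAAAAH4AAAAAAAAAAAAAABwAAAAAAAAAAAAAAAAAAAAAAAAAAAAAAAAAAAAAAAAAAAAAAAAAAAAAAAAAAAAAAAAAAAAAAAAAAAAAAAAAAAAAAAAAAAAAAAAAAAAAAAAAAAAAAAAAAAAAAAAAAAAAAAAAAAAAAAAAAAAAAAAAAAAAAAAAAAAAAAAAAAAAAAAAAAAAAAAAAAAAAAAAAAAAAAAAAAAAAAAAAAAAAAAAAAAAAAAAAAAAAAAAAAAAAAAAAAAAAAAAAAAAAAAAAAAAAAAAAAAAAAAAAAAAAAAAAAAAAAAAAAAAAAAAAAAAAAAAAAAAAAAAAAAAAAAAAAAAAAAAAAAAAAAAAAAAAAAAAAAAAAAAAAAAAAAAAAAAAAAAAAAAAAAAAAAAAAAAAAAAAAAAAAAAAAAAAAAAAAAAAAAAAAAAAAAAAAAAAAAAAAAAAAAAAAAAAAAAAAAAAAAAAAAAAAAAAAAAAAAAAAAAAAAAAAAAAAAAAAAAAAAAAAAAAAAAAAAAAAAAAAAAAAAAAAAAAAAAAAAAAAAAAAAAAAAAAAAAAAAAAAAAAAAAAAAAAAAAAAAAAAAAAAAAAAAAAAAAAAAAAAAAAAAAAAAAAAAAAAAAAAAAAAAAAAAAAAAAAAAAAAAAAAAAAAAAAAAAAAAAAAAAAAAAAAAAAAAAAAAAAAAAAAAAAAAAAAAAAAAAAAAAAAAAAAAAAAAAAAAAAAAAAAAAAAAAAAAAAAAAAAAAAAAAAAAAAAAAAAAAAAAAAAAAAAAAAAAAA="/>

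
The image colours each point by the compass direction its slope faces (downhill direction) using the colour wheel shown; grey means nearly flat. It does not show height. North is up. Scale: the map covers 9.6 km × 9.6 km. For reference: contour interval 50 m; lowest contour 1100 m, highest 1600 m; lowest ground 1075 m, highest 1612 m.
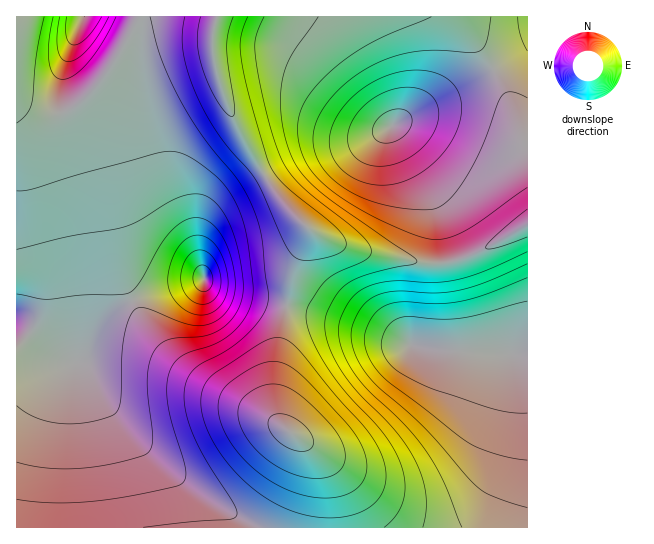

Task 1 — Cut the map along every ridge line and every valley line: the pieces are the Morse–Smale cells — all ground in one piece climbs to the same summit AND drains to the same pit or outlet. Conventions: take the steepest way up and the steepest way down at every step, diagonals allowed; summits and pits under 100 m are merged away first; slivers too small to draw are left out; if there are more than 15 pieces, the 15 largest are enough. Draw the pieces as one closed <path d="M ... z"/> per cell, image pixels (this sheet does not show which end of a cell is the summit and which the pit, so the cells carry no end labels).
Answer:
<path d="M17 100l-1 427 311 1 1-39-5-23-7-12-14-14-15-9-8-9-4-13 1-44 11-59-58-11-18-7-8-9-45 12-28 10-19 12-11 12-7 11 8-23 2-36-6-54-13-61-21-50-9 3-15-2-13-5z"/><path d="M527 224l-54 31-25 7 9 65-2 24-45-6-71-26-52-13-11 59-1 44 4 13 8 9 15 9 14 14 7 12 5 23 1 39 199-1z"/><path d="M527 16l-309 0-5 11-1 23 12 47 20 44 33 54 29 32 21 13 27 9 67 14 25 0 1-9-10-45-32-55-13-28 134-75 2-2z"/><path d="M217 16l-75 0-25 42-20 28-16 17-17 10 20 49 13 61 6 54 0 25-2 11-8 23 7-11 11-12 19-12 28-10 45-12 8 9 18 7 53 10 4 0 2-3 5-32 16-35 0-6-21-20-17-23-27-45-15-31-10-29-7-31 0-13z"/><path d="M527 49l-53 32-82 45 13 28 32 55 10 52 26-6 26-14 29-18z"/><path d="M310 229l-1 6-16 35-6 33 2 4 50 12 71 26 35 6 11-1 0-37-9-52-26 2-56-11-38-12z"/><path d="M82 16l-66 1 0 82 10 9 20 7 18-4-4-10 0-20 8-28 15-34z"/><path d="M141 16l-58 1-15 36-8 28 0 20 5 11 16-9 22-24 22-34z"/>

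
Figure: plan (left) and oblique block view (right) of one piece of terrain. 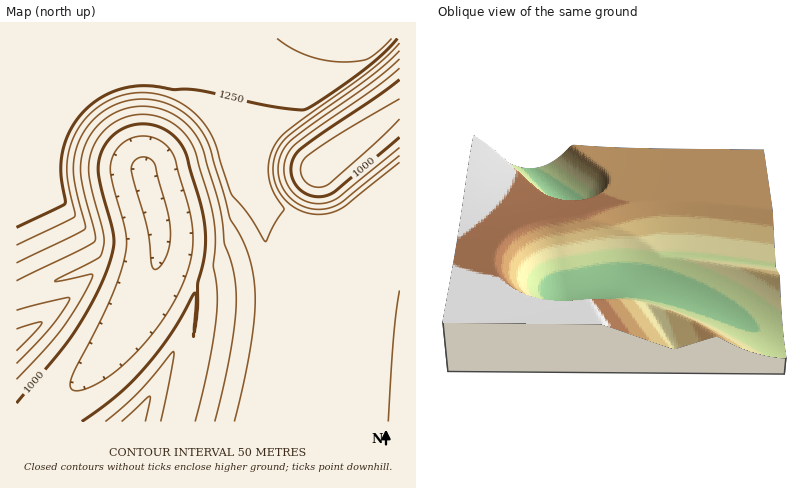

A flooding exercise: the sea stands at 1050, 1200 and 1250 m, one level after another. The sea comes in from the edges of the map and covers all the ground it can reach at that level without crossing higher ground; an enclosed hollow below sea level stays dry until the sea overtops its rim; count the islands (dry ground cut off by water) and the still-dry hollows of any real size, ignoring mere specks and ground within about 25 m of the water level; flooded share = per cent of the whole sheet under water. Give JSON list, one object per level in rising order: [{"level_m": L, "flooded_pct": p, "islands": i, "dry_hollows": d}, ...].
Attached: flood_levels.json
[{"level_m": 1050, "flooded_pct": 32, "islands": 0, "dry_hollows": 0}, {"level_m": 1200, "flooded_pct": 75, "islands": 0, "dry_hollows": 0}, {"level_m": 1250, "flooded_pct": 82, "islands": 0, "dry_hollows": 0}]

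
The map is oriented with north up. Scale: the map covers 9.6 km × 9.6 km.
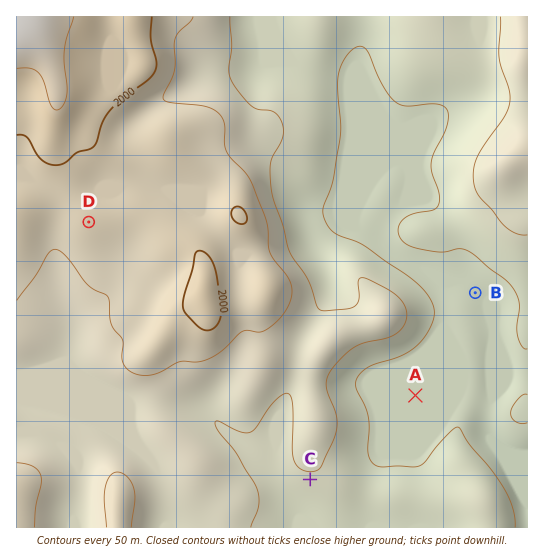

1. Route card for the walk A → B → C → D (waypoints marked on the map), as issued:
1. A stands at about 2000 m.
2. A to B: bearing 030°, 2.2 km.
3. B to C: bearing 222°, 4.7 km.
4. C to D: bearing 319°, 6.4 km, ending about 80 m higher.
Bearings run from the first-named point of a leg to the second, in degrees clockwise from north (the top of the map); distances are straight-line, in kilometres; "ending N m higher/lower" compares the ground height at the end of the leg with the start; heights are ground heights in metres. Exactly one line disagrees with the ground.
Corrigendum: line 1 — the height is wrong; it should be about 1850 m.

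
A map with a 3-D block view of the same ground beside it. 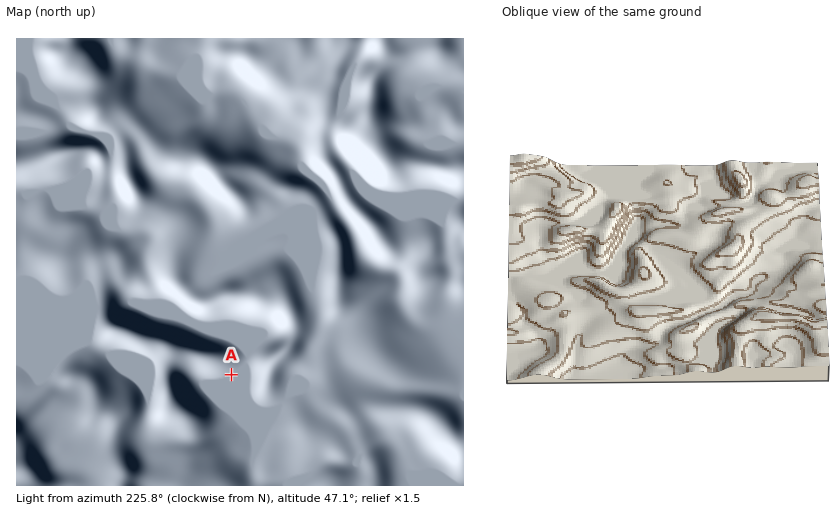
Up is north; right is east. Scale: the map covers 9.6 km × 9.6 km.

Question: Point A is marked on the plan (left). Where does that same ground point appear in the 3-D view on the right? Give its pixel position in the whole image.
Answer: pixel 587 267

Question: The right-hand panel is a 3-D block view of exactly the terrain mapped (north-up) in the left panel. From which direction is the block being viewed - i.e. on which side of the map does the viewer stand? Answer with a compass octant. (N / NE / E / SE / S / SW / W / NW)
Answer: E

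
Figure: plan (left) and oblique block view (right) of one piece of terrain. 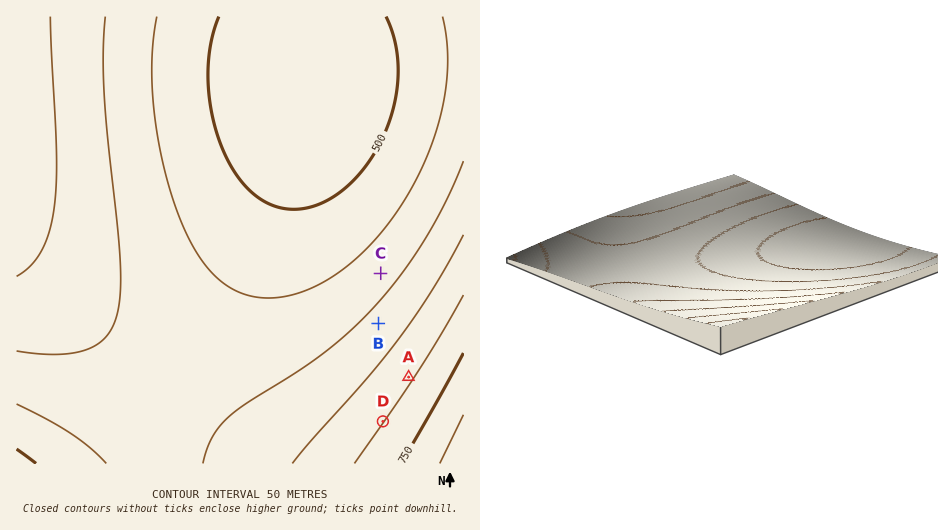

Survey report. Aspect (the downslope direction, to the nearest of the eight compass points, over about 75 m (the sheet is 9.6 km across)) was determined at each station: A NW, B NW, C NW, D NW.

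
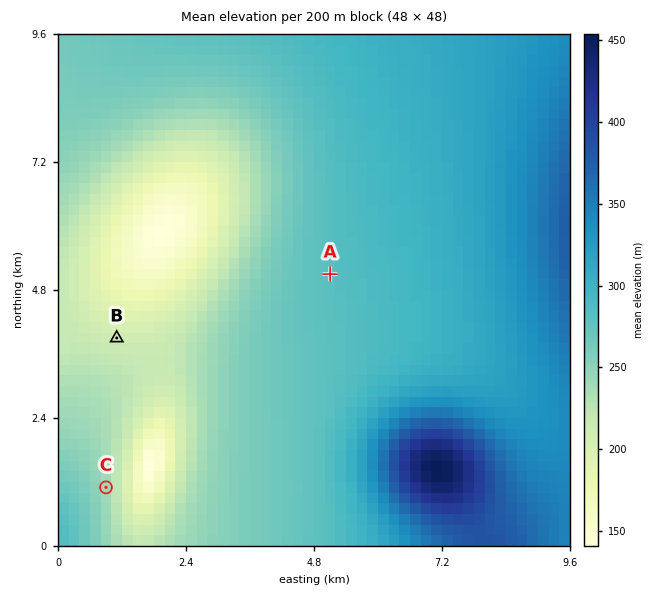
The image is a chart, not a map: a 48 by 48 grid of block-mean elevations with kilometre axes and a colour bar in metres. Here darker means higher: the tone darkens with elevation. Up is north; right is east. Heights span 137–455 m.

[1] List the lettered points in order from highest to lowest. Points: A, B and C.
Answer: A C B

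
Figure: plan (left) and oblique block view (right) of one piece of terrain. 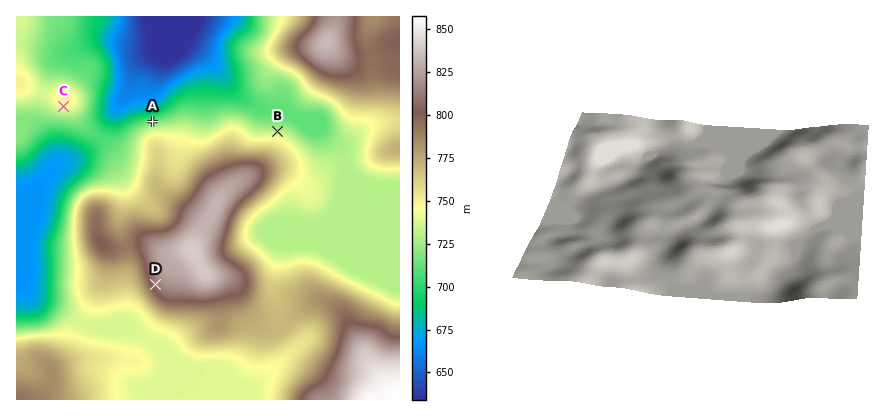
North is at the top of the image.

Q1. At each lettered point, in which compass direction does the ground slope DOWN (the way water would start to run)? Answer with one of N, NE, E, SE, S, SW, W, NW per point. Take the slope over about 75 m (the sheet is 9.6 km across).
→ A N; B N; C S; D SW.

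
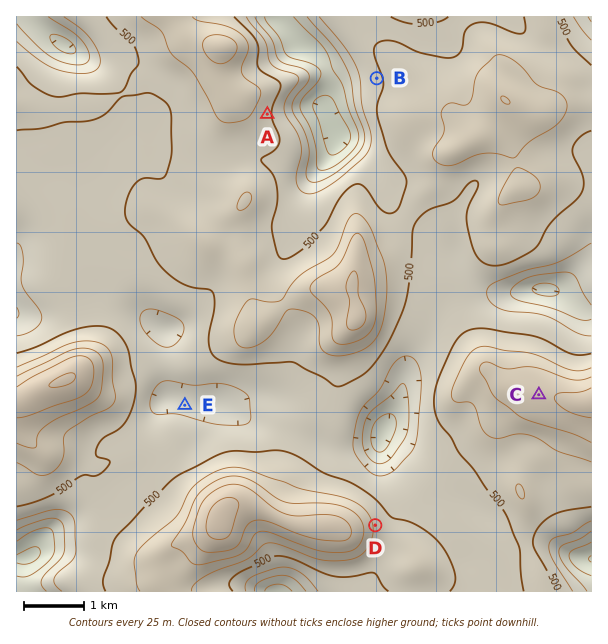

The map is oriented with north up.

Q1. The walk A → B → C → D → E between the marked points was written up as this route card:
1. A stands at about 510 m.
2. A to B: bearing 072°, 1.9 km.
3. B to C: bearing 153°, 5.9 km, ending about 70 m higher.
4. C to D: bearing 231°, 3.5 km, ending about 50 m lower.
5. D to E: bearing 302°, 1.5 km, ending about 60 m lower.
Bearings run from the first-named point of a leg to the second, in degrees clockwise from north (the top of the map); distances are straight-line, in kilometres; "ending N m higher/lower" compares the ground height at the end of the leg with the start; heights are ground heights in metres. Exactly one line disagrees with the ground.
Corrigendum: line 5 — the distance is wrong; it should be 3.8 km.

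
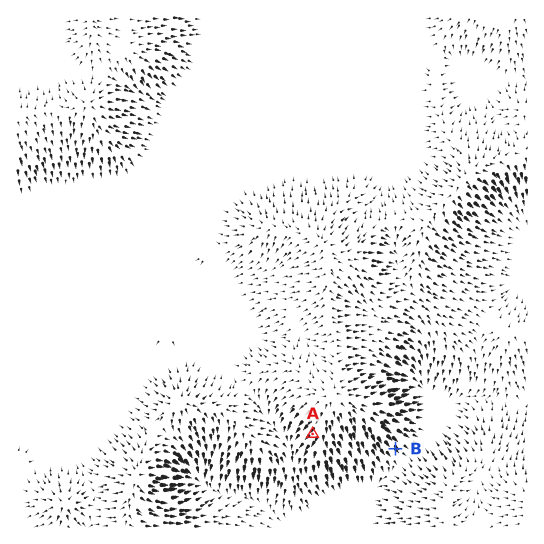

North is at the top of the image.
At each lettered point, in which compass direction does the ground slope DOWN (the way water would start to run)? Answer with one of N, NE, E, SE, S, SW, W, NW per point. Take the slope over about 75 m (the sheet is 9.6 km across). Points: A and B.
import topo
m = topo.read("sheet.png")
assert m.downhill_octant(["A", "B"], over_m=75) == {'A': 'SW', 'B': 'SE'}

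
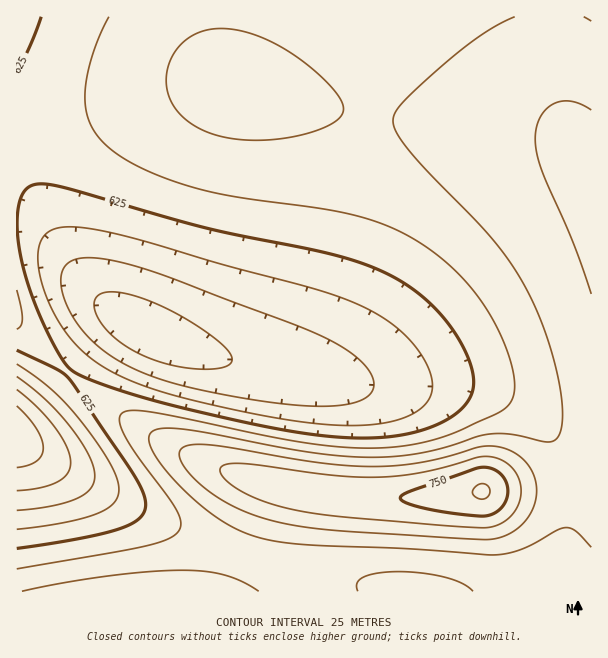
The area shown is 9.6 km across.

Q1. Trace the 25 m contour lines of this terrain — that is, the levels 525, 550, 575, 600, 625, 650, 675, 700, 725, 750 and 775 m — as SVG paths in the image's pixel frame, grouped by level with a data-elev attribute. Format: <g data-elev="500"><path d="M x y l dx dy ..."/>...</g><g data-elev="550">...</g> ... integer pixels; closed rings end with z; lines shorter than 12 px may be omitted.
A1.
<g data-elev="525"><path d="M17 406l19 22 5 10 2 9-1 8-5 6-8 4-12 3"/></g><g data-elev="550"><path d="M17 390l21 18 17 20 12 19 4 15-3 11-10 9-18 6-23 3"/><path d="M186 368l-18-4-18-5-18-9-14-9-12-12-9-12-3-11 2-9 9-5 14 0 18 4 22 9 26 13 23 15 17 14 7 10-1 6-9 5-16 1z"/></g><g data-elev="575"><path d="M299 405l-49-6-61-12-39-11-30-14-26-20-11-11-9-13-8-15-4-13-1-12 2-9 5-6 6-3 19-2 30 5 38 11 133 50 31 14 17 9 15 10 9 10 6 10 2 7-1 6-5 6-8 5-25 5z"/><path d="M17 377l28 22 25 27 19 29 4 12 2 9-1 7-4 6-13 10-26 7-34 4"/></g><g data-elev="600"><path d="M330 425l-64-9-83-18-47-15-35-18-17-12-13-14-12-16-9-18-8-20-4-19 0-15 4-13 9-8 14-3 21 1 30 6 208 58 33 12 27 14 23 19 17 22 8 21 0 9-2 9-6 7-7 6-21 9-28 5z"/><path d="M17 364l34 25 27 28 18 24 13 21 8 15 2 12-1 8-4 6-7 6-11 5-33 9-46 6"/></g><g data-elev="625"><path d="M335 437l-65-10-99-22-66-20-24-9-10-6-11-14-15-28-12-29-9-29-5-25-2-23 2-18 5-13 5-4 7-3 20 2 150 42 129 27 25 8 23 9 19 10 17 12 14 12 13 14 10 15 9 16 6 15 3 12-1 11-4 10-7 9-11 9-14 8-18 6-38 6z"/><path d="M17 350l40 19 12 10 65 97 9 16 3 12-2 8-4 6-8 5-12 6-40 9-63 10"/><path d="M41 17l-11 28-13 28"/></g><g data-elev="650"><path d="M358 591l-1-4 0-5 8-5 13-4 21-1 25 1 23 5 16 6 10 7"/><path d="M17 329l4-3 1-8-5-28"/><path d="M109 17l-10 19-7 21-5 21-2 18 1 15 4 12 7 12 10 11 13 10 19 11 22 9 25 9 45 11 87 12 33 6 35 11 30 15 21 15 18 15 16 18 15 21 13 23 10 24 5 21 0 16-3 9-8 8-47 22-34 11-39 5-33 0-38-4-43-8-113-23-19-3-12 2-4 2-2 5 4 13 12 21 41 56 5 13-2 9-12 9-22 6-128 23"/></g><g data-elev="675"><path d="M259 591l-17-10-18-6-20-4-22-1-35 2-40 4-45 7-40 8"/><path d="M242 140l39-1 36-9 13-5 9-6 4-8 0-7-9-14-18-18-21-16-23-14-21-9-20-4-18 0-15 4-16 11-12 16-4 20 4 18 10 16 17 13 21 9z"/><path d="M515 17l-33 18-39 30-41 39-7 9-2 9 4 12 11 15 19 22 65 68 19 25 17 27 18 42 13 47 3 21 1 16-2 12-4 9-5 3-6 1-33-7-22-1-12 2-29 10-25 6-26 4-25 1-30-1-33-4-107-20-28-4-14 0-9 3-4 4 0 6 5 12 10 15 16 18 18 17 17 13 16 10 15 7 18 6 44 6 97 4 90 6 14-2 12-3 37-20 9-2 9 3 15 16"/></g><g data-elev="700"><path d="M466 539l23 0 15-3 16-9 11-14 5-16-1-18-8-15-14-12-13-5-15-1-62 16-25 3-26 2-54-4-111-18-19 0-6 3-2 4 0 7 5 9 21 21 27 17 30 12 28 7 33 4z"/><path d="M591 110l-10-6-9-3-9 0-9 3-8 5-6 8-4 11-1 10 2 15 5 17 31 72 18 52"/></g><g data-elev="725"><path d="M461 527l22 1 11-2 11-5 9-9 6-12 1-14-5-13-9-10-12-5-13-1-59 15-24 4-24 1-45-2-87-11-15 0-4 1-4 3 0 5 3 4 15 12 21 11 28 8 50 8z"/></g><g data-elev="750"><path d="M465 515l23 1 7-3 7-6 5-9 1-9-3-9-6-7-10-5-12 0-66 23-10 6-1 1 3 3 12 5 22 5z"/></g><g data-elev="775"><path d="M478 498l7 1 4-4 1-6-4-4-6-1-7 5 0 5z"/></g>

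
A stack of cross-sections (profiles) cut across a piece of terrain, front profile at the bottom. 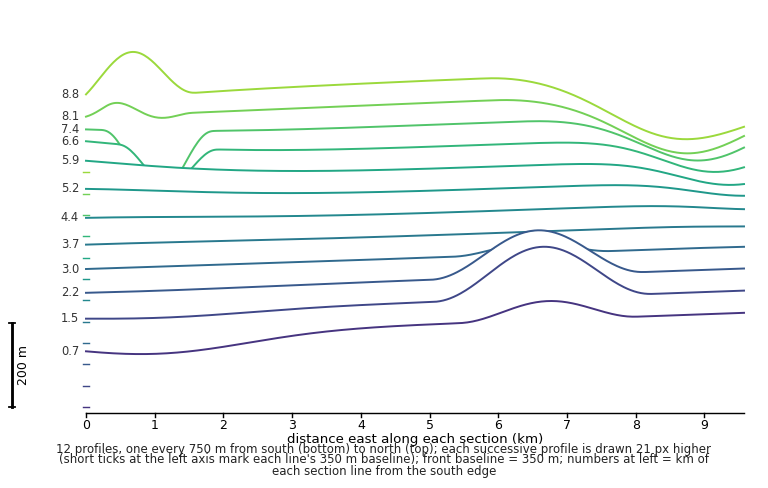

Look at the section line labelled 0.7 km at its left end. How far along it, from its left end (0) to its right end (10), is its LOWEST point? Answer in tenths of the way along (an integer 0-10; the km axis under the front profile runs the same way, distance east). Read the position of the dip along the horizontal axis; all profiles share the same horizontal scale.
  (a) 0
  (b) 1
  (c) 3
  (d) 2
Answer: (b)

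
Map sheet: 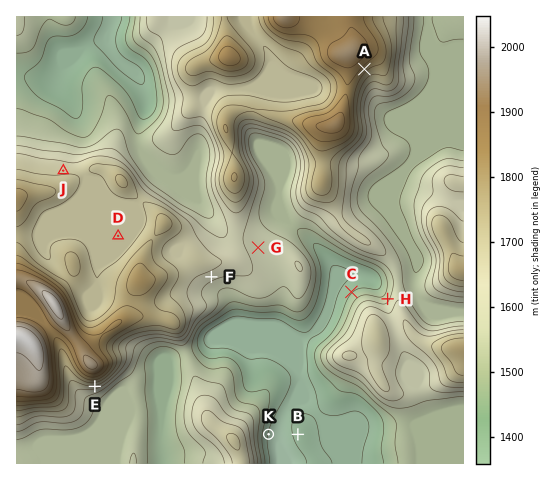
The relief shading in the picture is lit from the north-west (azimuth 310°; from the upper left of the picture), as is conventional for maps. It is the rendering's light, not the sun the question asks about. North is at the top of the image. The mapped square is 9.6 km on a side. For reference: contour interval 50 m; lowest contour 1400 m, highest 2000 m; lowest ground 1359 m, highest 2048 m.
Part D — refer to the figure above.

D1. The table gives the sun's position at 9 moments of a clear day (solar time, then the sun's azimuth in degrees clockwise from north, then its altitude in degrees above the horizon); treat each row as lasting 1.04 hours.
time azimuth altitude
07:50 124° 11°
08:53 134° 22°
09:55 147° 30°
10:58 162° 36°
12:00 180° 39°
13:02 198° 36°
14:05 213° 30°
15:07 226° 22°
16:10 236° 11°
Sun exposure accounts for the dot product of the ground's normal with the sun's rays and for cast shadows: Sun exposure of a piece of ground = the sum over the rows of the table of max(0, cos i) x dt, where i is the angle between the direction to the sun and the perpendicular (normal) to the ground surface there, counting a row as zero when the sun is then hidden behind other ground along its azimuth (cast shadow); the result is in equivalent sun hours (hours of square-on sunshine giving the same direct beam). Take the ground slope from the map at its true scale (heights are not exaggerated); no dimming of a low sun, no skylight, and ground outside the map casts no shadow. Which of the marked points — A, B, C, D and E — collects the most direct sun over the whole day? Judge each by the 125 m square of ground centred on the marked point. E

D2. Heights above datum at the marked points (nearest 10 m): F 1620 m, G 1580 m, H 1540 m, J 1690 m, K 1390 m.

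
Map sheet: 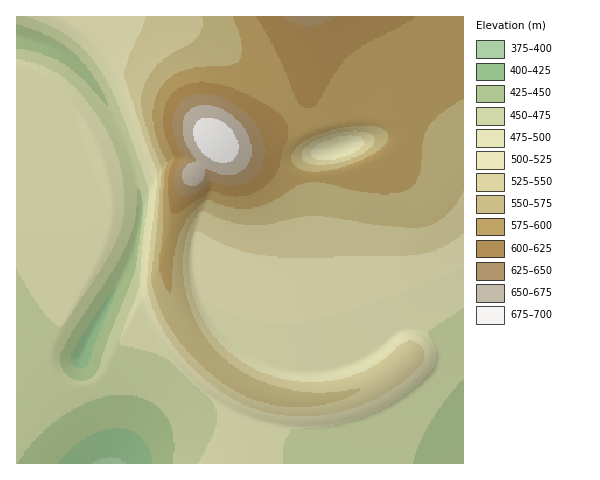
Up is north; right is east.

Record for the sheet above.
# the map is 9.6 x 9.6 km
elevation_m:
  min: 395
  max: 695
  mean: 520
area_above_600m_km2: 8.6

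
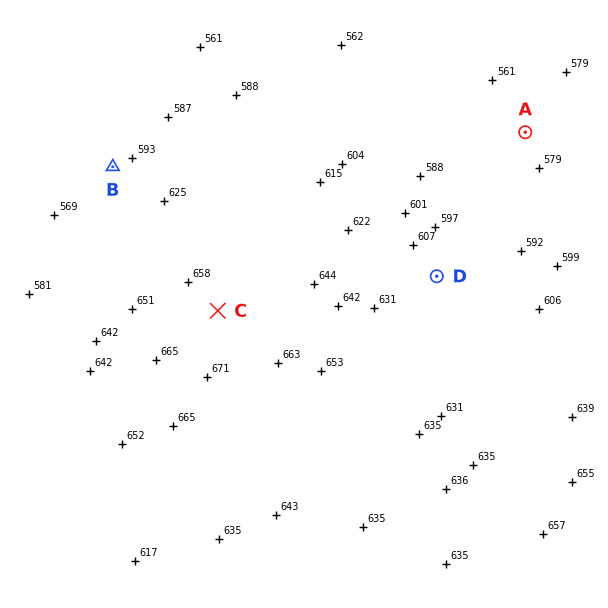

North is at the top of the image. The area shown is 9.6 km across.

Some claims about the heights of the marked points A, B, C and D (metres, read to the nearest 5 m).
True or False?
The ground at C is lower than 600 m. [False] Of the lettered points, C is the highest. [True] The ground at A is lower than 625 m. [True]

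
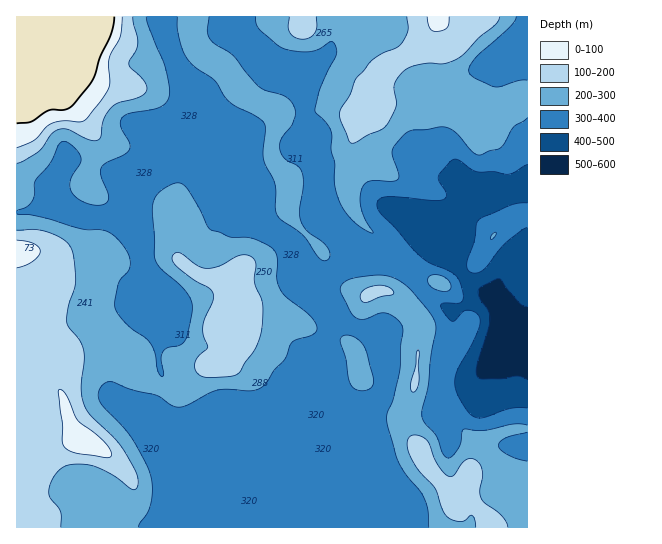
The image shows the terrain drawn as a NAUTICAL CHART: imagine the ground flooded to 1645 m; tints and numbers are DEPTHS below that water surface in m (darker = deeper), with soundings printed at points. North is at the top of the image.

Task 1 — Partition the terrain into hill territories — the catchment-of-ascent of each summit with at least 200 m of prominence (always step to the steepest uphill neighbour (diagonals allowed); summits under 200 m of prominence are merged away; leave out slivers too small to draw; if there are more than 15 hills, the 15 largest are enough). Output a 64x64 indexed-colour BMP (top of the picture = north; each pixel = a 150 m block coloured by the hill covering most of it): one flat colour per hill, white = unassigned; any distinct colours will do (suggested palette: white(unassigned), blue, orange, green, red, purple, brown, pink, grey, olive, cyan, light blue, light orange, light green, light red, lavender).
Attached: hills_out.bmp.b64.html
<image width="64" height="64" href="data:image/bmp;base64,Qk12CAAAAAAAAHYAAAAoAAAAQAAAAEAAAAABAAQAAAAAAAAIAAATCwAAEwsAABAAAAAAAAAA////ALR3HwAOf/8ALKAsACgn1gC9Z5QAS1aMAMJ34wB/f38AIr28AM++FwDox64AeLv/AIrfmACWmP8A1bDFABERERERERERERERERERERERERERERESIiIiIiIiIiIiERERERERERERERERERERERERERERERIiIiIiIiIiIiIREREREREREREREREREREREREREREREiIiIiIiIiIiIhERERERERERERERERERERERERERERESIiIiIiIiIiIiERERERERERERERERERERERERERERERIiIiIiIiIiIiIREREREREREREREREREREREREREREREiIiIiIiIiIiIhERERERERERERERERERERERERERERESIiIiIiIiIiIiERERERERERERERERERERERERERERERIiIiIiIiIiIiIREREREREREREREREREREREREREREREiIiIiIiIiIiIhERERERERERERERERERERERERERERESIiIiIiIiIiIiERERERERERERERERERERERERERERERIiIiIiIiIiIiIREREREREREREREREREREREREREREREiIiIiIiIiIiIhERERERERERERERERERERERERERERESIiIiIiIiIiIiERERERERERERERERERERERERERERERIiIiIiIiIiIiIREREREREREREREREREREREREREREREiIiIiIiIiIiIhEREREREREREREREREREREREREREREiIiIiIiIiIiIiERERERERERERERERERERERERERESIiIiIiIiIiIiIiIRERERERERERERERERERERERERESIiIiIiIiIiIiIiIhERERERERERERERERERERERERERIiIiIiIiIiIiIiIiEREREREREREREREREREREREREREiIiIiIiIiIiIiIiIRERERERERERERERERERERERERESIiIiIiIiIiIiIiIhERERERERERERERERERERERERESIiIiIiIiIiIiIiIiERERERERERERERERERERERERERIiIiIiIiIiIiIiIiIREREREREREREREREREREREREREiIiIiIiIiIiIiIiIhERERERERERERERERERERERERESIiIiIiIiIiIiIiIiERERERERERERERERERERERERERIiIiIiIiIiIiIiIiIREREREREREREREREREREREREREiIiIiIiIiIiIiIiIhERERERERERERERERERERERERESIiIiIiIiIiIiIiIiERERERERERERERERERERERERERIiIiIiIiIiIiIiIiIREREREREREREREREREREREREREiIiIiIiIiIiIiIiIhERERERERERERERERERERERERESIiIiIiIiIiIiIiIiEREREREREREREREREREREREREzIiIiIiIiIiIiIiIiIREREREREREREREREREREREREzMzIiIiIyIiIiIiIiIhERERERERERERERERERERERETMzMzIjMzMiIiIiIiIiERERERERERERERERERERERETMzMzMzMzMzIiIiIiIiIRERERERERERERERERERERETMzMzMzMzMzMyIiIiIiIhERERERERERERERERERERETMzMzMzMzMzMzIiIiIiIiEREREREREREREREREREREzMzMzMzMzMzMzMyIiIiIiIREREREREiEREREREREREzMzMzMzMzMzMzMzMiIiIiIhERERIiIiIRERERERERETMzMzMzMzMzMzMzMzIiIiIiIiIiIiIiIiERERERERETMzMzMzMzMzMzMzMzMyIiIiIiIiIiIiIiIRERERERETMzMzMzMzMzMzMzMzMzMiIiIiIiIiIiIiIiERERERETMzMzMzMzMzMzMzMzMzMzMzMzIiIiIiIiIiIhEREREjMzMzMzMzMzMzMzMzMzMzMzMzMiIiIiIiIiIiIRERIiMzMzMzMzMzMzMzMzMzMzMzMzMyIiIiIiIiIiIiIiIiMzMzMzMzMzMzMzMzMzMzMzMzMzIiIiIiIiIiIiIiIiIzMzMzMzMzMzMzMzMzMzMzMzMzMiIiIiIiIiIiIiIiIjMzMzMzMzMzMzMzMzMzMzMzMzMyIiIiIiIiIiIiIiIjMzMzMzMzMzMzMzMzMzMzMzMzMzIiIiIiIiIiIiIiIiMzMzMzMzMzMzMzMzMzMzMzMzMzMiIiIiIiIiIiIiIiMzMzMzMzMzMzMzMzMzMzMzMzMzMyIiIiIiIiIiIiIiIzMzMzMzMzMzMzMzMzMzMzMzMzMzIiIiIiIiIiIiIiIzMzMzMzMzMzMzMzMzMzMzMzMzMzMiIiIiIiIiIiIiIjMzMzMzMzMzMzMzMzMzMzMzMzMzMyIiIiIiIiIiIiIiMzMzMzMzMzMzMzMzMzMzMzMzMzMzIiIiIiIiIiIiIiMzMzMzMzMzMzMzMzMzMzMzMzMzMzMiIiIiIiIiIiIiIzMzMzMzMzMzMzMzMzMzMzMzMzMzMyIiIiIiIiIiIiIzMzMzMzMzMzMzMzMzMzMzMzMzMzMzIiIiIiIiIiIiIjMzMzMzMzMzMzMzMzMzMzMzMzMzMzMiIiIiIiIiIiIiMzMzMzMzMzMzMzMzMzMzMzMzMzMzMyIiIiIiIiIiIiMzMzMzMzMzMzMzMzMzMzMzMzMzMzMzIiIiIiIiIiIiIzMzMzMzMzMzMzMzMzMzMzMzMzMzMzMiIiIiIiIiIiIzMzMzMzMzMzMzMzMzMzMzMzMzMzMzMyIiIiIiIiIiIjMzMzMzMzMzMzMzMzMzMzMzMzMzMzMz"/>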